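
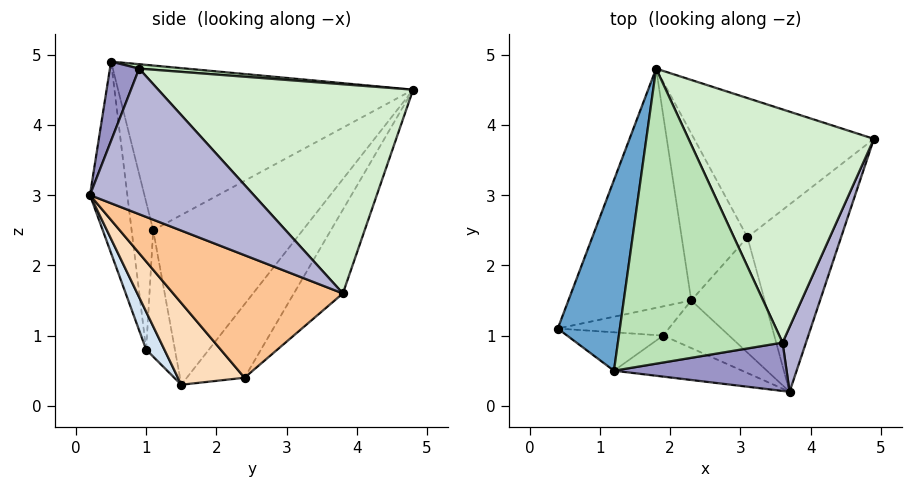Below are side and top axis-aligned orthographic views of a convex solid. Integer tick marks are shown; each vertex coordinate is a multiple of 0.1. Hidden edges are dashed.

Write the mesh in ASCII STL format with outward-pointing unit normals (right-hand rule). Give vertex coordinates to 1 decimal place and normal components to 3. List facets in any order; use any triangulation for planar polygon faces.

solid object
 facet normal -0.923 0.161 0.348
  outer loop
   vertex 1.2 0.5 4.9
   vertex 1.8 4.8 4.5
   vertex 0.4 1.1 2.5
  endloop
 endfacet
 facet normal -0.687 0.529 -0.498
  outer loop
   vertex 2.3 1.5 0.3
   vertex 0.4 1.1 2.5
   vertex 1.8 4.8 4.5
  endloop
 endfacet
 facet normal -0.750 -0.058 -0.659
  outer loop
   vertex 1.9 1.0 0.8
   vertex 0.4 1.1 2.5
   vertex 2.3 1.5 0.3
  endloop
 endfacet
 facet normal 0.309 -0.785 -0.538
  outer loop
   vertex 1.9 1.0 0.8
   vertex 2.3 1.5 0.3
   vertex 3.7 0.2 3.0
  endloop
 endfacet
 facet normal -0.243 -0.957 -0.158
  outer loop
   vertex 1.9 1.0 0.8
   vertex 1.2 0.5 4.9
   vertex 0.4 1.1 2.5
  endloop
 endfacet
 facet normal -0.234 -0.959 -0.157
  outer loop
   vertex 1.9 1.0 0.8
   vertex 3.7 0.2 3.0
   vertex 1.2 0.5 4.9
  endloop
 endfacet
 facet normal 0.710 -0.448 -0.543
  outer loop
   vertex 3.1 2.4 0.4
   vertex 4.9 3.8 1.6
   vertex 3.7 0.2 3.0
  endloop
 endfacet
 facet normal 0.642 -0.506 -0.576
  outer loop
   vertex 3.1 2.4 0.4
   vertex 3.7 0.2 3.0
   vertex 2.3 1.5 0.3
  endloop
 endfacet
 facet normal -0.255 0.797 -0.547
  outer loop
   vertex 3.1 2.4 0.4
   vertex 1.8 4.8 4.5
   vertex 4.9 3.8 1.6
  endloop
 endfacet
 facet normal -0.600 0.593 -0.537
  outer loop
   vertex 3.1 2.4 0.4
   vertex 2.3 1.5 0.3
   vertex 1.8 4.8 4.5
  endloop
 endfacet
 facet normal 0.027 0.089 0.996
  outer loop
   vertex 3.6 0.9 4.8
   vertex 1.8 4.8 4.5
   vertex 1.2 0.5 4.9
  endloop
 endfacet
 facet normal 0.696 0.369 0.617
  outer loop
   vertex 3.6 0.9 4.8
   vertex 4.9 3.8 1.6
   vertex 1.8 4.8 4.5
  endloop
 endfacet
 facet normal 0.168 -0.916 0.365
  outer loop
   vertex 3.6 0.9 4.8
   vertex 1.2 0.5 4.9
   vertex 3.7 0.2 3.0
  endloop
 endfacet
 facet normal 0.954 -0.258 0.153
  outer loop
   vertex 3.6 0.9 4.8
   vertex 3.7 0.2 3.0
   vertex 4.9 3.8 1.6
  endloop
 endfacet
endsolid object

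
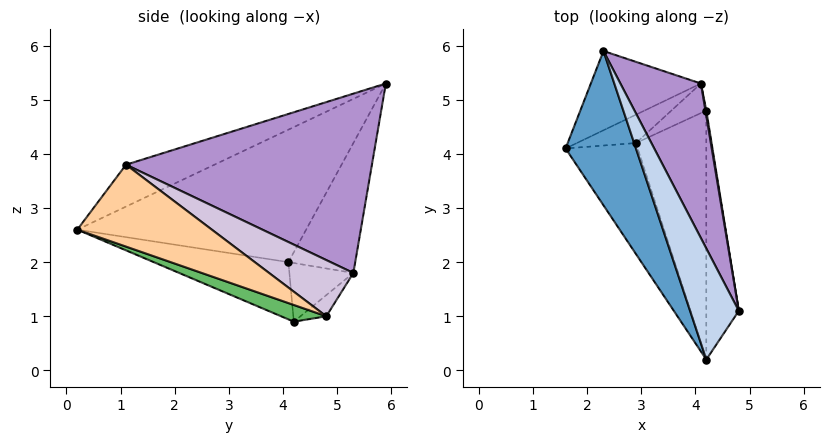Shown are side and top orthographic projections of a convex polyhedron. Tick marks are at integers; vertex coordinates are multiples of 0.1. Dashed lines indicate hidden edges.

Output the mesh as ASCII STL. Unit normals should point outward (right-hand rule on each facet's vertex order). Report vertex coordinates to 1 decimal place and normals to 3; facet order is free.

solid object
 facet normal -0.785 -0.459 0.417
  outer loop
   vertex 4.2 0.2 2.6
   vertex 2.3 5.9 5.3
   vertex 1.6 4.1 2.0
  endloop
 endfacet
 facet normal -0.565 -0.499 0.657
  outer loop
   vertex 4.2 0.2 2.6
   vertex 4.8 1.1 3.8
   vertex 2.3 5.9 5.3
  endloop
 endfacet
 facet normal -0.548 -0.472 -0.691
  outer loop
   vertex 4.2 0.2 2.6
   vertex 1.6 4.1 2.0
   vertex 2.9 4.2 0.9
  endloop
 endfacet
 facet normal 0.922 -0.127 -0.366
  outer loop
   vertex 4.2 0.2 2.6
   vertex 4.2 4.8 1.0
   vertex 4.8 1.1 3.8
  endloop
 endfacet
 facet normal 0.219 -0.321 -0.922
  outer loop
   vertex 4.2 0.2 2.6
   vertex 2.9 4.2 0.9
   vertex 4.2 4.8 1.0
  endloop
 endfacet
 facet normal -0.427 0.829 -0.362
  outer loop
   vertex 4.1 5.3 1.8
   vertex 1.6 4.1 2.0
   vertex 2.3 5.9 5.3
  endloop
 endfacet
 facet normal -0.419 0.803 -0.423
  outer loop
   vertex 4.1 5.3 1.8
   vertex 2.9 4.2 0.9
   vertex 1.6 4.1 2.0
  endloop
 endfacet
 facet normal -0.321 0.784 -0.530
  outer loop
   vertex 4.1 5.3 1.8
   vertex 4.2 4.8 1.0
   vertex 2.9 4.2 0.9
  endloop
 endfacet
 facet normal 0.862 0.328 0.387
  outer loop
   vertex 4.1 5.3 1.8
   vertex 2.3 5.9 5.3
   vertex 4.8 1.1 3.8
  endloop
 endfacet
 facet normal 0.985 0.172 0.016
  outer loop
   vertex 4.1 5.3 1.8
   vertex 4.8 1.1 3.8
   vertex 4.2 4.8 1.0
  endloop
 endfacet
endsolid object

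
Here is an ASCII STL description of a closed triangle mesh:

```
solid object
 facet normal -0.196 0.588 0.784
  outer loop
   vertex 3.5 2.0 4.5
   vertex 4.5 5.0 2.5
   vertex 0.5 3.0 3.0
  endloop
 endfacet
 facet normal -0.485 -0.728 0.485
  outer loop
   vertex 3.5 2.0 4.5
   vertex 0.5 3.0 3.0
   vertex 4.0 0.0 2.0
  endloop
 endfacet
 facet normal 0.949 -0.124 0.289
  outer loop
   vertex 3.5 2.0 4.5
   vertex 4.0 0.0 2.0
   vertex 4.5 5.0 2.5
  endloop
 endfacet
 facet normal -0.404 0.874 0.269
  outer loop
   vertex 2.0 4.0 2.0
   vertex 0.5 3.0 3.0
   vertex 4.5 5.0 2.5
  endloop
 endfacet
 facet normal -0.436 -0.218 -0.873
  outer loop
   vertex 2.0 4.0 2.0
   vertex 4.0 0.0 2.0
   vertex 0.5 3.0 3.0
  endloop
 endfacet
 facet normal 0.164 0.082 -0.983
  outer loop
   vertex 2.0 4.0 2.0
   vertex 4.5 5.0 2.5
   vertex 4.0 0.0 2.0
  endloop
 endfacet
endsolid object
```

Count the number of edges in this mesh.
9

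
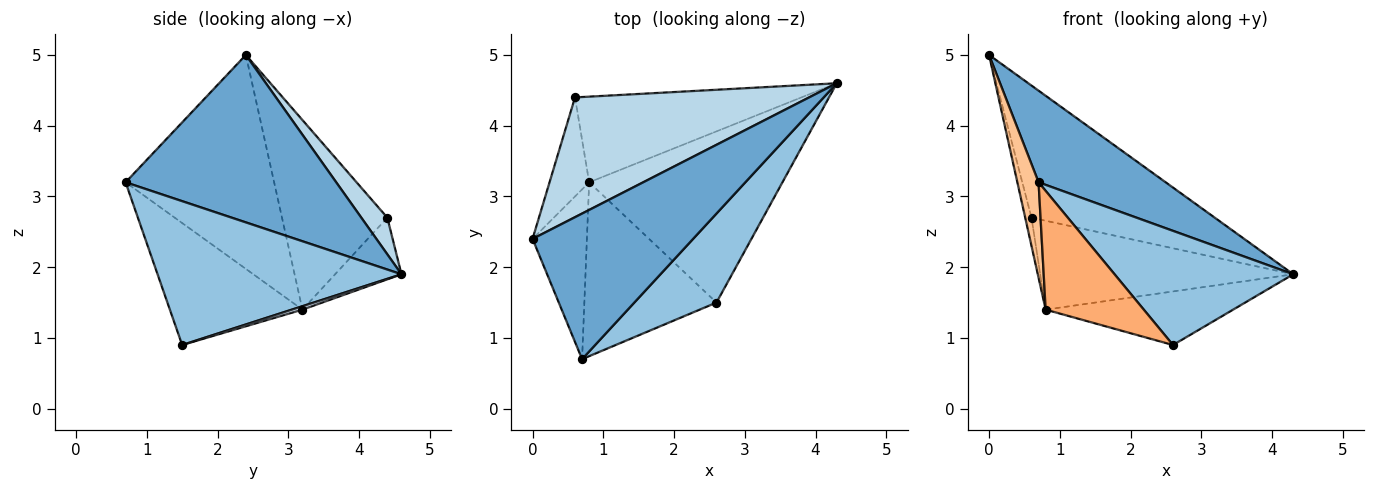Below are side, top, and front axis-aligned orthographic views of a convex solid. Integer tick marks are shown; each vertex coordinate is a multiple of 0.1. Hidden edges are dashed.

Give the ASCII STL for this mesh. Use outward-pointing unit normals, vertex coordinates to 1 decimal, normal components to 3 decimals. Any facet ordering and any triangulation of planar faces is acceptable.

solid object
 facet normal 0.662 -0.399 0.635
  outer loop
   vertex 0.7 0.7 3.2
   vertex 4.3 4.6 1.9
   vertex 0.0 2.4 5.0
  endloop
 endfacet
 facet normal 0.733 -0.537 0.419
  outer loop
   vertex 0.7 0.7 3.2
   vertex 2.6 1.5 0.9
   vertex 4.3 4.6 1.9
  endloop
 endfacet
 facet normal 0.105 0.737 0.668
  outer loop
   vertex 0.6 4.4 2.7
   vertex 0.0 2.4 5.0
   vertex 4.3 4.6 1.9
  endloop
 endfacet
 facet normal 0.017 0.299 -0.954
  outer loop
   vertex 0.8 3.2 1.4
   vertex 4.3 4.6 1.9
   vertex 2.6 1.5 0.9
  endloop
 endfacet
 facet normal -0.186 0.708 -0.682
  outer loop
   vertex 0.8 3.2 1.4
   vertex 0.6 4.4 2.7
   vertex 4.3 4.6 1.9
  endloop
 endfacet
 facet normal -0.606 -0.449 -0.657
  outer loop
   vertex 0.8 3.2 1.4
   vertex 2.6 1.5 0.9
   vertex 0.7 0.7 3.2
  endloop
 endfacet
 facet normal -0.960 -0.137 -0.244
  outer loop
   vertex 0.8 3.2 1.4
   vertex 0.7 0.7 3.2
   vertex 0.0 2.4 5.0
  endloop
 endfacet
 facet normal -0.977 0.058 -0.204
  outer loop
   vertex 0.8 3.2 1.4
   vertex 0.0 2.4 5.0
   vertex 0.6 4.4 2.7
  endloop
 endfacet
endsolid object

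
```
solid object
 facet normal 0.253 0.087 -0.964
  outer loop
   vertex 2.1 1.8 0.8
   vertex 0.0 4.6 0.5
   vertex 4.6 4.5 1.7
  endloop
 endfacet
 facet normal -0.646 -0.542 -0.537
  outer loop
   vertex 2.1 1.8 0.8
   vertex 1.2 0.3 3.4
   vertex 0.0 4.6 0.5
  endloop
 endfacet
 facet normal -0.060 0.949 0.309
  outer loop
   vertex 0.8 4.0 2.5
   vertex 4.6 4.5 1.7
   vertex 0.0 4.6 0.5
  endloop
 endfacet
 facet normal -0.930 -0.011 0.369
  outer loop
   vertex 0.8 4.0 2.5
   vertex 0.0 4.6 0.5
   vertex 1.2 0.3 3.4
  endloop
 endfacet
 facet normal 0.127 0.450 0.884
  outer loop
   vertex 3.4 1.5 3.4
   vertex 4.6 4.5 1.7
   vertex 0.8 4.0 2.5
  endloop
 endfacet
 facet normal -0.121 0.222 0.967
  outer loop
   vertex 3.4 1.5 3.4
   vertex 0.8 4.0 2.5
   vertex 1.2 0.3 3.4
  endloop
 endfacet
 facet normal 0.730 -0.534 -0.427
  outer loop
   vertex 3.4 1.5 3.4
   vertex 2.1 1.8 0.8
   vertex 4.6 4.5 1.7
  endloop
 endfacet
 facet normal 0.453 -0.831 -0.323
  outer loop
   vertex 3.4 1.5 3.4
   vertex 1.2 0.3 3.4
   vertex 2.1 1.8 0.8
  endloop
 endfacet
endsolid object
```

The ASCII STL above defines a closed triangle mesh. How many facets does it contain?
8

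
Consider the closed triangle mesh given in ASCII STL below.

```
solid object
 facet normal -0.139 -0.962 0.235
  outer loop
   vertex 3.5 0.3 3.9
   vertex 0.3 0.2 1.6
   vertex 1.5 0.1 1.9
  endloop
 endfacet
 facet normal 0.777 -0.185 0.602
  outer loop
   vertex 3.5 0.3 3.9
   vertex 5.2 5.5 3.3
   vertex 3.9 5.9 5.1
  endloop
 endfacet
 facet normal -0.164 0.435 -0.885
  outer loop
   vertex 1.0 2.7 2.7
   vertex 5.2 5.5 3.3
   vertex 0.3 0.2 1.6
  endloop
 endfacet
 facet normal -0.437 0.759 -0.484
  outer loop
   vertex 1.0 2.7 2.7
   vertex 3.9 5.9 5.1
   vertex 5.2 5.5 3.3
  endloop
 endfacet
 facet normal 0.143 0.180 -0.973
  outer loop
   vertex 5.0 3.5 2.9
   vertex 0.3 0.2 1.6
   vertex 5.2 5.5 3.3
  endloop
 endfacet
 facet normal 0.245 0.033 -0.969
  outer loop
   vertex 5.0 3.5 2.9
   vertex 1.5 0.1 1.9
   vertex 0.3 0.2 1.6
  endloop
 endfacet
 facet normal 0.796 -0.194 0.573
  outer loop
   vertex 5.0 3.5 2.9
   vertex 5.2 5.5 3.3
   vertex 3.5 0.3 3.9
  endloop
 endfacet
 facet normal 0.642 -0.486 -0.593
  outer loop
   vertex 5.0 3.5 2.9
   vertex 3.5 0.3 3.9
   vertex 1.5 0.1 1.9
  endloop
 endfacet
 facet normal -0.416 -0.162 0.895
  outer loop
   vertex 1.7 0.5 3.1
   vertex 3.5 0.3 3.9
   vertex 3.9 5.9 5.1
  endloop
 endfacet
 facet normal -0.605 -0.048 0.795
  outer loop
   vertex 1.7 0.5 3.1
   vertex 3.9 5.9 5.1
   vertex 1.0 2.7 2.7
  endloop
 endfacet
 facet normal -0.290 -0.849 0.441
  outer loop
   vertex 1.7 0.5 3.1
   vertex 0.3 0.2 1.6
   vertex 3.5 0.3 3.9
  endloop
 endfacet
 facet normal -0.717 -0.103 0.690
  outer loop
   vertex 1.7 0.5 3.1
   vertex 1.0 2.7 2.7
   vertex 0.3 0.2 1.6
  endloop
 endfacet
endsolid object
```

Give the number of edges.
18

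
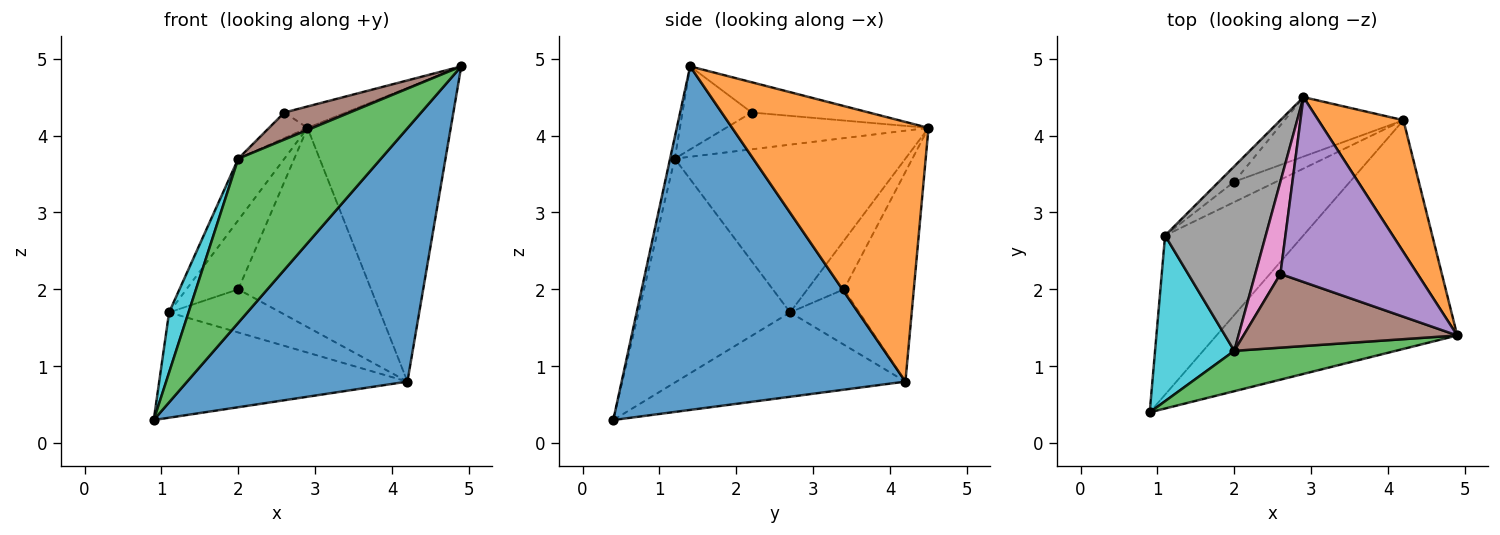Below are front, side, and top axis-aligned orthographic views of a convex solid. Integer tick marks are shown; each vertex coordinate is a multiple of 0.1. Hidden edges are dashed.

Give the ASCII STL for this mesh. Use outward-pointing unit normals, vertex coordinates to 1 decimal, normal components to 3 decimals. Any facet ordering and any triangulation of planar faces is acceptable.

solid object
 facet normal 0.691 -0.536 -0.484
  outer loop
   vertex 4.2 4.2 0.8
   vertex 4.9 1.4 4.9
   vertex 0.9 0.4 0.3
  endloop
 endfacet
 facet normal 0.781 0.570 0.256
  outer loop
   vertex 4.2 4.2 0.8
   vertex 2.9 4.5 4.1
   vertex 4.9 1.4 4.9
  endloop
 endfacet
 facet normal -0.032 -0.971 0.239
  outer loop
   vertex 2.0 1.2 3.7
   vertex 0.9 0.4 0.3
   vertex 4.9 1.4 4.9
  endloop
 endfacet
 facet normal -0.450 0.856 -0.255
  outer loop
   vertex 2.0 3.4 2.0
   vertex 2.9 4.5 4.1
   vertex 4.2 4.2 0.8
  endloop
 endfacet
 facet normal -0.214 0.112 0.970
  outer loop
   vertex 2.6 2.2 4.3
   vertex 4.9 1.4 4.9
   vertex 2.9 4.5 4.1
  endloop
 endfacet
 facet normal -0.343 -0.324 0.882
  outer loop
   vertex 2.6 2.2 4.3
   vertex 2.0 1.2 3.7
   vertex 4.9 1.4 4.9
  endloop
 endfacet
 facet normal -0.816 0.155 0.558
  outer loop
   vertex 2.6 2.2 4.3
   vertex 2.9 4.5 4.1
   vertex 2.0 1.2 3.7
  endloop
 endfacet
 facet normal -0.845 0.169 0.507
  outer loop
   vertex 1.1 2.7 1.7
   vertex 2.0 1.2 3.7
   vertex 2.9 4.5 4.1
  endloop
 endfacet
 facet normal -0.566 0.805 -0.179
  outer loop
   vertex 1.1 2.7 1.7
   vertex 2.9 4.5 4.1
   vertex 2.0 3.4 2.0
  endloop
 endfacet
 facet normal -0.936 -0.120 0.331
  outer loop
   vertex 1.1 2.7 1.7
   vertex 0.9 0.4 0.3
   vertex 2.0 1.2 3.7
  endloop
 endfacet
 facet normal -0.454 0.492 -0.743
  outer loop
   vertex 1.1 2.7 1.7
   vertex 4.2 4.2 0.8
   vertex 0.9 0.4 0.3
  endloop
 endfacet
 facet normal -0.490 0.789 -0.372
  outer loop
   vertex 1.1 2.7 1.7
   vertex 2.0 3.4 2.0
   vertex 4.2 4.2 0.8
  endloop
 endfacet
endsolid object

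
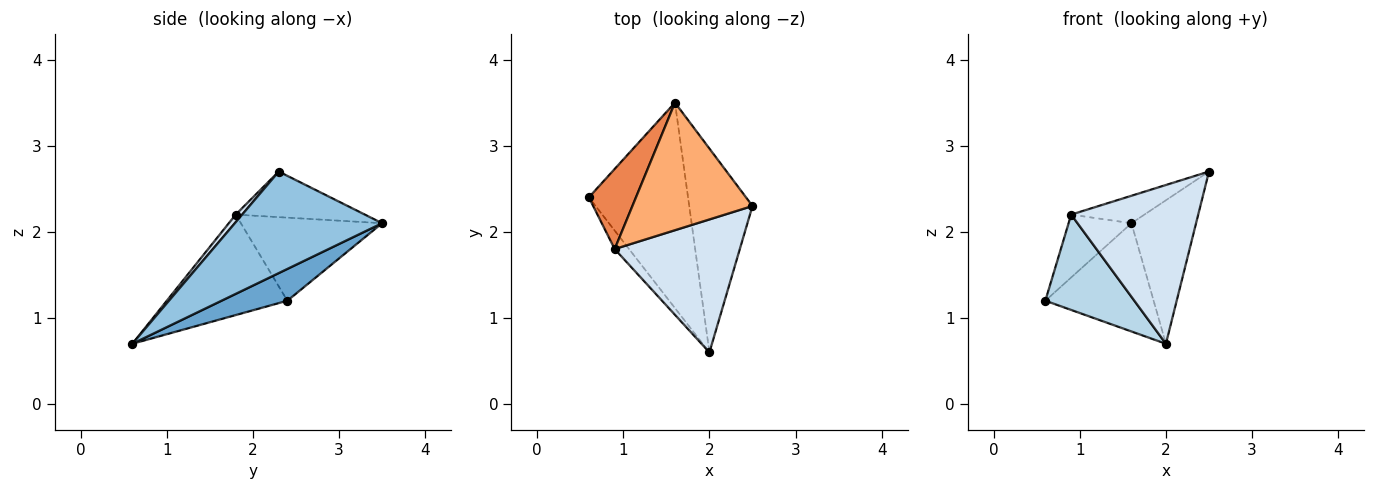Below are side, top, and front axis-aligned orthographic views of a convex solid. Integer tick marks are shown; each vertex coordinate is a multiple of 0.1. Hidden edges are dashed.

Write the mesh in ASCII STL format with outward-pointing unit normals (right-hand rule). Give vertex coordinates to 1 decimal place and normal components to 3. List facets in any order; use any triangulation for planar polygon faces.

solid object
 facet normal 0.273 0.449 -0.851
  outer loop
   vertex 1.6 3.5 2.1
   vertex 2.0 0.6 0.7
   vertex 0.6 2.4 1.2
  endloop
 endfacet
 facet normal 0.795 0.349 -0.495
  outer loop
   vertex 1.6 3.5 2.1
   vertex 2.5 2.3 2.7
   vertex 2.0 0.6 0.7
  endloop
 endfacet
 facet normal -0.799 -0.590 -0.114
  outer loop
   vertex 0.9 1.8 2.2
   vertex 0.6 2.4 1.2
   vertex 2.0 0.6 0.7
  endloop
 endfacet
 facet normal 0.039 -0.766 0.641
  outer loop
   vertex 0.9 1.8 2.2
   vertex 2.0 0.6 0.7
   vertex 2.5 2.3 2.7
  endloop
 endfacet
 facet normal -0.811 0.361 0.460
  outer loop
   vertex 0.9 1.8 2.2
   vertex 1.6 3.5 2.1
   vertex 0.6 2.4 1.2
  endloop
 endfacet
 facet normal -0.348 0.197 0.917
  outer loop
   vertex 0.9 1.8 2.2
   vertex 2.5 2.3 2.7
   vertex 1.6 3.5 2.1
  endloop
 endfacet
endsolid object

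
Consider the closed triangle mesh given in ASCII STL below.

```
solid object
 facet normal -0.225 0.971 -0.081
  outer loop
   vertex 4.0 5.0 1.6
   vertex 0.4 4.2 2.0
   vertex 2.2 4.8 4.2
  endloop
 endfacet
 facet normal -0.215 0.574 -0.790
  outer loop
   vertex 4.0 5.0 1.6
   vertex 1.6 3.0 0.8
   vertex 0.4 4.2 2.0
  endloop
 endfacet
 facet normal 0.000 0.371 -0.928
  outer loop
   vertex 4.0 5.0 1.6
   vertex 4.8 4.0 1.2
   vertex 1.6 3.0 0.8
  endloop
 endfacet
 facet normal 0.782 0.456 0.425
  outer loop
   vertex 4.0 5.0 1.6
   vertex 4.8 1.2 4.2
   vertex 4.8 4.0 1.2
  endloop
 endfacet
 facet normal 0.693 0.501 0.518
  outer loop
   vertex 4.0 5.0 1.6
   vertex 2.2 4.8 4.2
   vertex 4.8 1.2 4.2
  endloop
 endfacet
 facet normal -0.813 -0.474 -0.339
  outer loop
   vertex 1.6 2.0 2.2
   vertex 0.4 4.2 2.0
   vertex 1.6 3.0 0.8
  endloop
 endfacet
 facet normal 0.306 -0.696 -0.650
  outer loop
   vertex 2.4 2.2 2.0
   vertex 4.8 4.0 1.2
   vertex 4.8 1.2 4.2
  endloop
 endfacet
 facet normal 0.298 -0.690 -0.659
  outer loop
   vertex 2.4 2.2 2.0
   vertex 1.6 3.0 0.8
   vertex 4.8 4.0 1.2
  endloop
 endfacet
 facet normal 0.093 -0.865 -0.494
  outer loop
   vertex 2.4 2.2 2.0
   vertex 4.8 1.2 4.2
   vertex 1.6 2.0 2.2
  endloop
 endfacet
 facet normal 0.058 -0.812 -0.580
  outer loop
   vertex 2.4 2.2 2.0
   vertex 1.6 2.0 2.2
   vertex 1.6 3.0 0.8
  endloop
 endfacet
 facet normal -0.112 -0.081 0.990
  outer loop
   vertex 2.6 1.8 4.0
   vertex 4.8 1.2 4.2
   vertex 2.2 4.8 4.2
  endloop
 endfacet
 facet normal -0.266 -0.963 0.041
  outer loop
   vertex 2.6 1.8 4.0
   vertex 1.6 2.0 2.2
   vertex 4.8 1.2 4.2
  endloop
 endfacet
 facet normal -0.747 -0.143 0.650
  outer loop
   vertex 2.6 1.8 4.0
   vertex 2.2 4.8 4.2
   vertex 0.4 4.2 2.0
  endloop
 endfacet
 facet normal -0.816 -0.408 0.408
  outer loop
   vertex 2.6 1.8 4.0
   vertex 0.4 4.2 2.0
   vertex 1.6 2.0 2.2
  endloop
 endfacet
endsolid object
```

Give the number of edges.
21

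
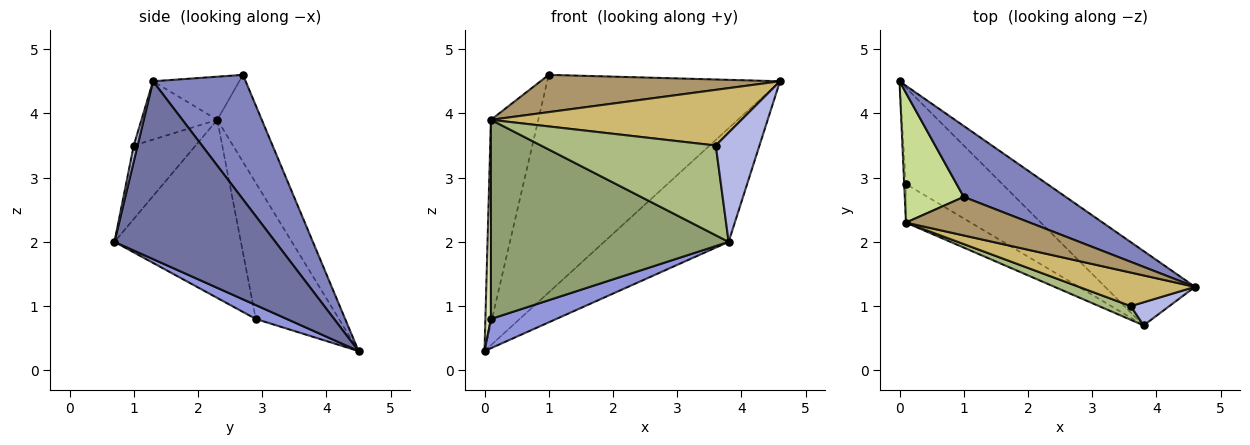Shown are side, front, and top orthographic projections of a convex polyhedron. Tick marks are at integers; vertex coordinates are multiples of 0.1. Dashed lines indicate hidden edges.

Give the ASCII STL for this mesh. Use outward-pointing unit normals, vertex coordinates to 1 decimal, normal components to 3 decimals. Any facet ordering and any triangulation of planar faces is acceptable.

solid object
 facet normal 0.734 0.568 -0.371
  outer loop
   vertex 3.8 0.7 2.0
   vertex 0.0 4.5 0.3
   vertex 4.6 1.3 4.5
  endloop
 endfacet
 facet normal 0.354 0.889 0.290
  outer loop
   vertex 1.0 2.7 4.6
   vertex 4.6 1.3 4.5
   vertex 0.0 4.5 0.3
  endloop
 endfacet
 facet normal 0.136 -0.288 -0.948
  outer loop
   vertex 0.1 2.9 0.8
   vertex 0.0 4.5 0.3
   vertex 3.8 0.7 2.0
  endloop
 endfacet
 facet normal 0.086 -0.975 0.206
  outer loop
   vertex 3.6 1.0 3.5
   vertex 3.8 0.7 2.0
   vertex 4.6 1.3 4.5
  endloop
 endfacet
 facet normal -0.463 -0.870 -0.168
  outer loop
   vertex 0.1 2.3 3.9
   vertex 0.1 2.9 0.8
   vertex 3.8 0.7 2.0
  endloop
 endfacet
 facet normal -0.330 -0.933 0.143
  outer loop
   vertex 0.1 2.3 3.9
   vertex 3.8 0.7 2.0
   vertex 3.6 1.0 3.5
  endloop
 endfacet
 facet normal -0.621 0.661 0.421
  outer loop
   vertex 0.1 2.3 3.9
   vertex 1.0 2.7 4.6
   vertex 0.0 4.5 0.3
  endloop
 endfacet
 facet normal -0.998 -0.066 -0.013
  outer loop
   vertex 0.1 2.3 3.9
   vertex 0.0 4.5 0.3
   vertex 0.1 2.9 0.8
  endloop
 endfacet
 facet normal -0.243 -0.674 0.697
  outer loop
   vertex 0.1 2.3 3.9
   vertex 4.6 1.3 4.5
   vertex 1.0 2.7 4.6
  endloop
 endfacet
 facet normal -0.251 -0.829 0.500
  outer loop
   vertex 0.1 2.3 3.9
   vertex 3.6 1.0 3.5
   vertex 4.6 1.3 4.5
  endloop
 endfacet
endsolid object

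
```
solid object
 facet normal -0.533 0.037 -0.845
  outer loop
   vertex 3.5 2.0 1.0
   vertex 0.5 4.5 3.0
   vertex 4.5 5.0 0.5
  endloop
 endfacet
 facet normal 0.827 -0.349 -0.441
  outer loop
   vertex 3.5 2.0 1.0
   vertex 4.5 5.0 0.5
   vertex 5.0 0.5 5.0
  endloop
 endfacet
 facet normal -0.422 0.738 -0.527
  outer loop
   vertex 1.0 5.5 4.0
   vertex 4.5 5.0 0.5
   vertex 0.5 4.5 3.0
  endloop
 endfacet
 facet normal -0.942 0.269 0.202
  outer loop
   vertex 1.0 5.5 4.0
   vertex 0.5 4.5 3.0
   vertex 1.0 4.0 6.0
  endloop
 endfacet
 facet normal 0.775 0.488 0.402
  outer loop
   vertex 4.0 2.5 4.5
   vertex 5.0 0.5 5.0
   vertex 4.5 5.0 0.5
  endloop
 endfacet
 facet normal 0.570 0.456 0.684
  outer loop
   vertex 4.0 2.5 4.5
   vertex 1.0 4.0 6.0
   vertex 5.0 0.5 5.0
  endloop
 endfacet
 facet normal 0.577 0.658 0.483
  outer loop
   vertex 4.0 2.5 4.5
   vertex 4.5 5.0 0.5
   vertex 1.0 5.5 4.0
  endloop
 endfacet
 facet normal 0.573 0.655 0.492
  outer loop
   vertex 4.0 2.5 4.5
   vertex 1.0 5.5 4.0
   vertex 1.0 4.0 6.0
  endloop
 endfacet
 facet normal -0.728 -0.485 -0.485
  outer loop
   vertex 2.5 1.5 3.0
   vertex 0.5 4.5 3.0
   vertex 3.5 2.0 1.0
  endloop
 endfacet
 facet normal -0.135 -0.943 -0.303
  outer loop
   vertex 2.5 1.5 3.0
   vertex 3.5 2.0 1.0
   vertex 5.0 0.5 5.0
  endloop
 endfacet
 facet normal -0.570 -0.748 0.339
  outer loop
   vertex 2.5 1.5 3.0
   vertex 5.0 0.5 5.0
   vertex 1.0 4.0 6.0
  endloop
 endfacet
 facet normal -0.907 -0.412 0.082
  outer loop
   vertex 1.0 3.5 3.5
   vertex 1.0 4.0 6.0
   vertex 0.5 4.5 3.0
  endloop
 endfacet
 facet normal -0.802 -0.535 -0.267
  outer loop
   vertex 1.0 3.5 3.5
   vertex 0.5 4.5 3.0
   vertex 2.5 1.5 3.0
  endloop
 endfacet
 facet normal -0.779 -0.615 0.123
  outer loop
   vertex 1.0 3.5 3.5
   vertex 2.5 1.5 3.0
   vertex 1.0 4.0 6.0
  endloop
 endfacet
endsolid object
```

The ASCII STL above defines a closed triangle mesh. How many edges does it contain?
21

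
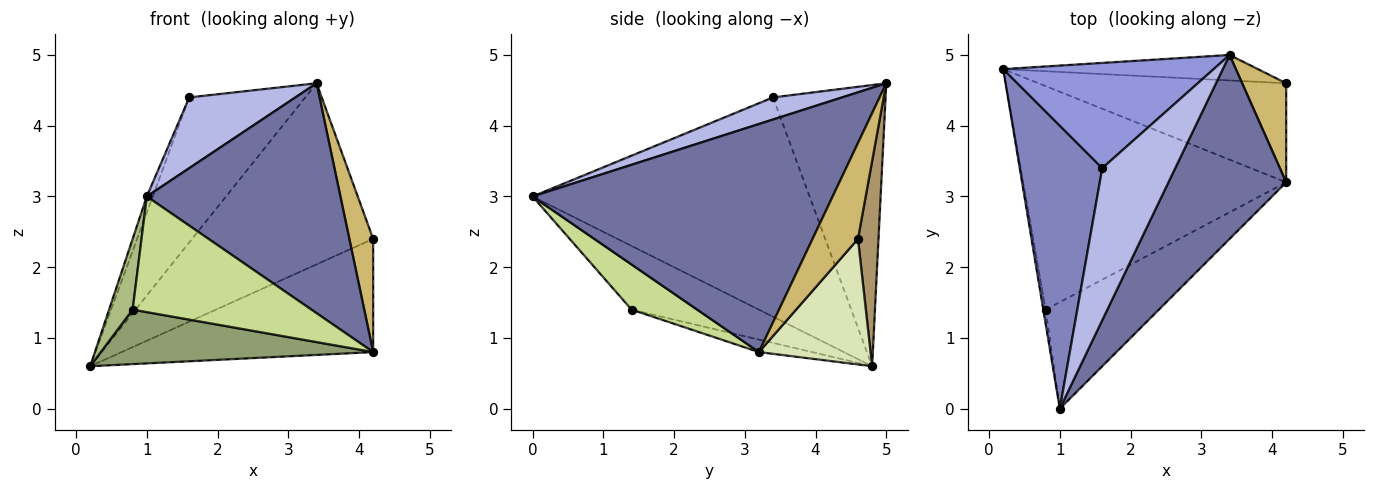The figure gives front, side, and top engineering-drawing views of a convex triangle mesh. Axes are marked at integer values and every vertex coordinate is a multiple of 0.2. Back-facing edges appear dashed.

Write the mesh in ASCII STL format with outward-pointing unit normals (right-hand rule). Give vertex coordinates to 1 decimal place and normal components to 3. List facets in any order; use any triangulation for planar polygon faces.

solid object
 facet normal 0.771 -0.497 0.398
  outer loop
   vertex 3.4 5.0 4.6
   vertex 1.0 0.0 3.0
   vertex 4.2 3.2 0.8
  endloop
 endfacet
 facet normal -0.936 0.020 0.352
  outer loop
   vertex 1.6 3.4 4.4
   vertex 0.2 4.8 0.6
   vertex 1.0 0.0 3.0
  endloop
 endfacet
 facet normal -0.617 0.637 0.462
  outer loop
   vertex 1.6 3.4 4.4
   vertex 3.4 5.0 4.6
   vertex 0.2 4.8 0.6
  endloop
 endfacet
 facet normal 0.264 -0.407 0.874
  outer loop
   vertex 1.6 3.4 4.4
   vertex 1.0 0.0 3.0
   vertex 3.4 5.0 4.6
  endloop
 endfacet
 facet normal -0.046 -0.236 -0.971
  outer loop
   vertex 0.8 1.4 1.4
   vertex 0.2 4.8 0.6
   vertex 4.2 3.2 0.8
  endloop
 endfacet
 facet normal -0.983 -0.182 -0.036
  outer loop
   vertex 0.8 1.4 1.4
   vertex 1.0 0.0 3.0
   vertex 0.2 4.8 0.6
  endloop
 endfacet
 facet normal 0.261 -0.710 -0.654
  outer loop
   vertex 0.8 1.4 1.4
   vertex 4.2 3.2 0.8
   vertex 1.0 0.0 3.0
  endloop
 endfacet
 facet normal 0.317 0.714 -0.625
  outer loop
   vertex 4.2 4.6 2.4
   vertex 4.2 3.2 0.8
   vertex 0.2 4.8 0.6
  endloop
 endfacet
 facet normal 0.111 0.984 -0.138
  outer loop
   vertex 4.2 4.6 2.4
   vertex 0.2 4.8 0.6
   vertex 3.4 5.0 4.6
  endloop
 endfacet
 facet normal 0.820 -0.430 0.377
  outer loop
   vertex 4.2 4.6 2.4
   vertex 3.4 5.0 4.6
   vertex 4.2 3.2 0.8
  endloop
 endfacet
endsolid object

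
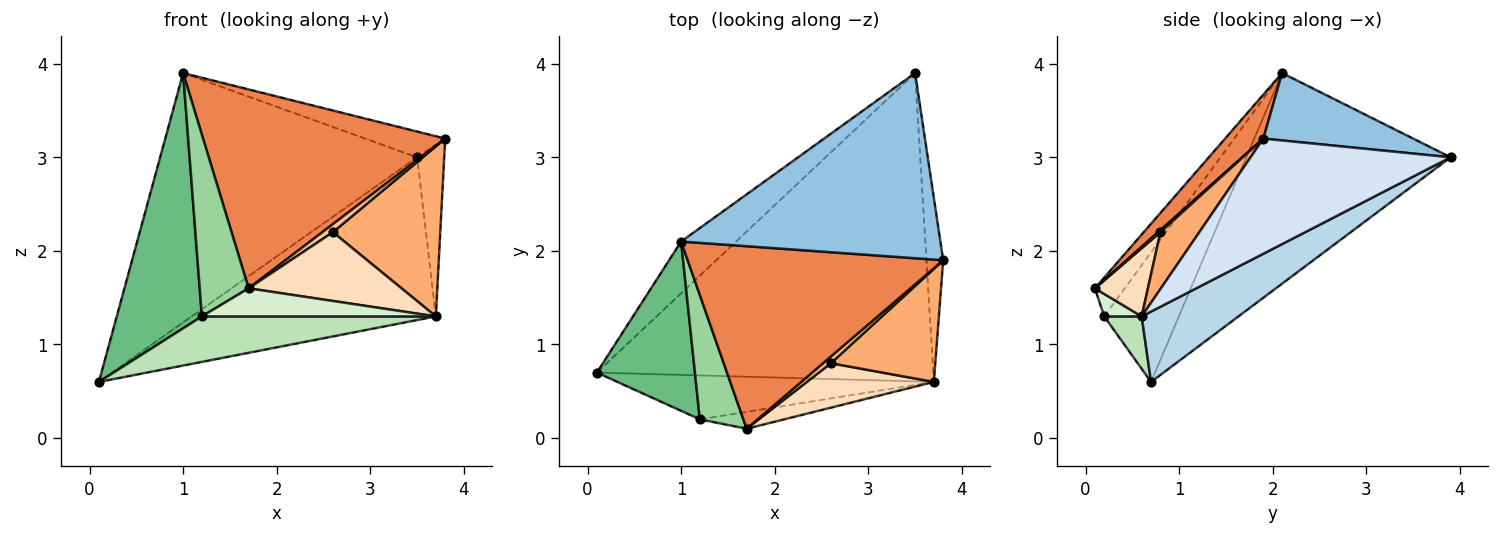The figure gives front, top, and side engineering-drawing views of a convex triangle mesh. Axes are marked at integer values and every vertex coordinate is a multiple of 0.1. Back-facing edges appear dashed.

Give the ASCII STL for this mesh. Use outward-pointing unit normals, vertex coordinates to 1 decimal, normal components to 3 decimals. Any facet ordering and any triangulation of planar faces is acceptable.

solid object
 facet normal -0.614 0.773 -0.160
  outer loop
   vertex 1.0 2.1 3.9
   vertex 3.5 3.9 3.0
   vertex 0.1 0.7 0.6
  endloop
 endfacet
 facet normal 0.249 0.133 0.959
  outer loop
   vertex 1.0 2.1 3.9
   vertex 3.8 1.9 3.2
   vertex 3.5 3.9 3.0
  endloop
 endfacet
 facet normal 0.182 0.459 -0.870
  outer loop
   vertex 3.7 0.6 1.3
   vertex 0.1 0.7 0.6
   vertex 3.5 3.9 3.0
  endloop
 endfacet
 facet normal 0.981 0.133 -0.143
  outer loop
   vertex 3.7 0.6 1.3
   vertex 3.5 3.9 3.0
   vertex 3.8 1.9 3.2
  endloop
 endfacet
 facet normal 0.116 -0.732 0.672
  outer loop
   vertex 1.7 0.1 1.6
   vertex 3.8 1.9 3.2
   vertex 1.0 2.1 3.9
  endloop
 endfacet
 facet normal 0.289 -0.797 0.530
  outer loop
   vertex 2.6 0.8 2.2
   vertex 3.7 0.6 1.3
   vertex 3.8 1.9 3.2
  endloop
 endfacet
 facet normal 0.168 -0.757 0.631
  outer loop
   vertex 2.6 0.8 2.2
   vertex 3.8 1.9 3.2
   vertex 1.7 0.1 1.6
  endloop
 endfacet
 facet normal 0.280 -0.806 0.521
  outer loop
   vertex 2.6 0.8 2.2
   vertex 1.7 0.1 1.6
   vertex 3.7 0.6 1.3
  endloop
 endfacet
 facet normal -0.590 -0.673 0.446
  outer loop
   vertex 1.2 0.2 1.3
   vertex 1.0 2.1 3.9
   vertex 0.1 0.7 0.6
  endloop
 endfacet
 facet normal -0.450 -0.737 0.504
  outer loop
   vertex 1.2 0.2 1.3
   vertex 1.7 0.1 1.6
   vertex 1.0 2.1 3.9
  endloop
 endfacet
 facet normal 0.114 -0.715 -0.690
  outer loop
   vertex 1.2 0.2 1.3
   vertex 0.1 0.7 0.6
   vertex 3.7 0.6 1.3
  endloop
 endfacet
 facet normal 0.136 -0.850 -0.510
  outer loop
   vertex 1.2 0.2 1.3
   vertex 3.7 0.6 1.3
   vertex 1.7 0.1 1.6
  endloop
 endfacet
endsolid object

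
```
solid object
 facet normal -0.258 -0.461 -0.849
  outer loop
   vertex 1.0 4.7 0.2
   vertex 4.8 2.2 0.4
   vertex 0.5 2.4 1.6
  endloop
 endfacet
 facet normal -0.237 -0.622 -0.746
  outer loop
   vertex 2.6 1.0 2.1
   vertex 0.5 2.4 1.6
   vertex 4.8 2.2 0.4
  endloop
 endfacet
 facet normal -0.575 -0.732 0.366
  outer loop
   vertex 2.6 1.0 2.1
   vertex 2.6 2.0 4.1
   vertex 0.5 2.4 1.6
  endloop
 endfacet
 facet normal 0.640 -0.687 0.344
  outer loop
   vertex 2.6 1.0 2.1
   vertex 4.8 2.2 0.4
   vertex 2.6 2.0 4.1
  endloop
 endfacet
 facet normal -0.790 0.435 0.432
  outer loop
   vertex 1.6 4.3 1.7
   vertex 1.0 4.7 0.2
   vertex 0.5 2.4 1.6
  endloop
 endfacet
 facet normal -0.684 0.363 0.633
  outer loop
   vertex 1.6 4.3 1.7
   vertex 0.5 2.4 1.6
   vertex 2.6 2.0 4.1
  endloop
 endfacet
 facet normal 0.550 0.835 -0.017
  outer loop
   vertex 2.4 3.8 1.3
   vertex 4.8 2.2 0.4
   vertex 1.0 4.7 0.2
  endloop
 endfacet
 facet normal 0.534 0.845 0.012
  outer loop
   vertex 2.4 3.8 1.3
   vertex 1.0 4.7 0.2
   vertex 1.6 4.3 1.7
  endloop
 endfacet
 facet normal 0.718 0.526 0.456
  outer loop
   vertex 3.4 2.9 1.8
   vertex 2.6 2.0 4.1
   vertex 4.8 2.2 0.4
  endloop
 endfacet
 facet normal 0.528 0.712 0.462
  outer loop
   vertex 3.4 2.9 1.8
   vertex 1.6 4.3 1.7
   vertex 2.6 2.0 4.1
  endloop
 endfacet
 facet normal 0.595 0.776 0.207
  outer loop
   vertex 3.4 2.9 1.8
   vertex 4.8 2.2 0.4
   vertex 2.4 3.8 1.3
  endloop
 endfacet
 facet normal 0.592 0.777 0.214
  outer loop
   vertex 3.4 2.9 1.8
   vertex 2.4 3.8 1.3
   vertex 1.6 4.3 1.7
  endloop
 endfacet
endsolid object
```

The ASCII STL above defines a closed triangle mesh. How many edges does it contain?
18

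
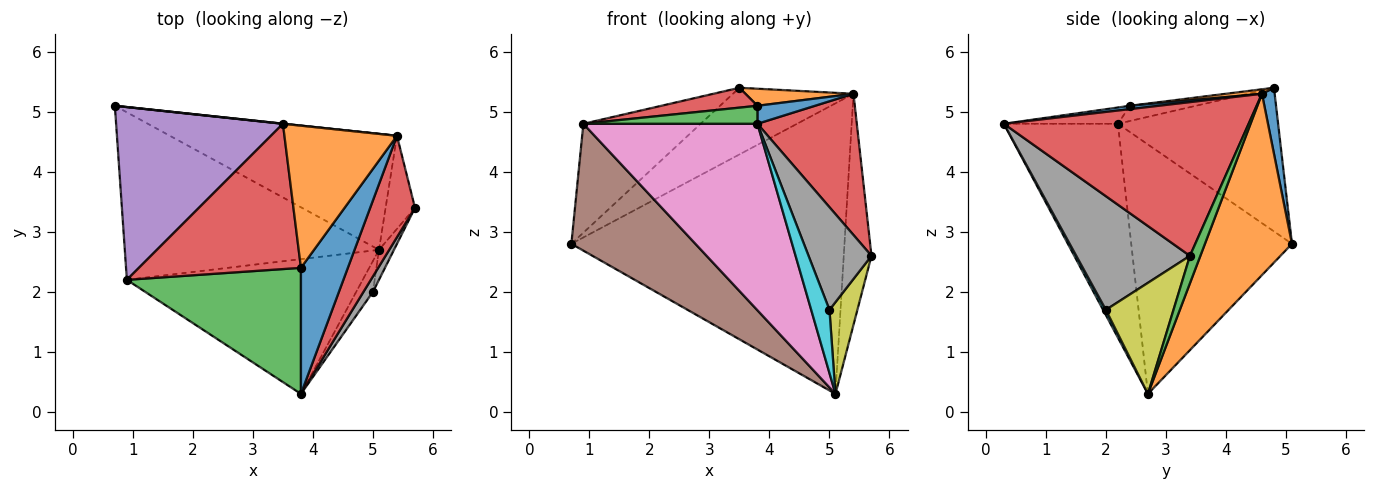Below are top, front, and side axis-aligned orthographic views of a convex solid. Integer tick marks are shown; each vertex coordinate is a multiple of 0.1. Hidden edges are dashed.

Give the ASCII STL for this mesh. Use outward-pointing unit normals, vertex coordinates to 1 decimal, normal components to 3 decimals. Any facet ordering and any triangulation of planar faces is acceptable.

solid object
 facet normal 0.105 0.994 0.002
  outer loop
   vertex 5.4 4.6 5.3
   vertex 0.7 5.1 2.8
   vertex 3.5 4.8 5.4
  endloop
 endfacet
 facet normal 0.284 0.891 -0.355
  outer loop
   vertex 5.4 4.6 5.3
   vertex 5.1 2.7 0.3
   vertex 0.7 5.1 2.8
  endloop
 endfacet
 facet normal 0.330 0.876 -0.353
  outer loop
   vertex 5.4 4.6 5.3
   vertex 5.7 3.4 2.6
   vertex 5.1 2.7 0.3
  endloop
 endfacet
 facet normal 0.894 -0.363 0.261
  outer loop
   vertex 5.4 4.6 5.3
   vertex 3.8 0.3 4.8
   vertex 5.7 3.4 2.6
  endloop
 endfacet
 facet normal -0.589 0.431 0.684
  outer loop
   vertex 0.9 2.2 4.8
   vertex 3.5 4.8 5.4
   vertex 0.7 5.1 2.8
  endloop
 endfacet
 facet normal -0.616 -0.476 -0.628
  outer loop
   vertex 0.9 2.2 4.8
   vertex 0.7 5.1 2.8
   vertex 5.1 2.7 0.3
  endloop
 endfacet
 facet normal -0.469 -0.716 -0.517
  outer loop
   vertex 0.9 2.2 4.8
   vertex 5.1 2.7 0.3
   vertex 3.8 0.3 4.8
  endloop
 endfacet
 facet normal 0.873 -0.483 0.073
  outer loop
   vertex 5.0 2.0 1.7
   vertex 5.7 3.4 2.6
   vertex 3.8 0.3 4.8
  endloop
 endfacet
 facet normal 0.917 -0.379 -0.124
  outer loop
   vertex 5.0 2.0 1.7
   vertex 5.1 2.7 0.3
   vertex 5.7 3.4 2.6
  endloop
 endfacet
 facet normal 0.136 -0.890 -0.435
  outer loop
   vertex 5.0 2.0 1.7
   vertex 3.8 0.3 4.8
   vertex 5.1 2.7 0.3
  endloop
 endfacet
 facet normal 0.071 -0.141 0.987
  outer loop
   vertex 3.8 2.4 5.1
   vertex 3.8 0.3 4.8
   vertex 5.4 4.6 5.3
  endloop
 endfacet
 facet normal 0.040 -0.119 0.992
  outer loop
   vertex 3.8 2.4 5.1
   vertex 5.4 4.6 5.3
   vertex 3.5 4.8 5.4
  endloop
 endfacet
 facet normal -0.092 -0.141 0.986
  outer loop
   vertex 3.8 2.4 5.1
   vertex 0.9 2.2 4.8
   vertex 3.8 0.3 4.8
  endloop
 endfacet
 facet normal -0.093 -0.135 0.987
  outer loop
   vertex 3.8 2.4 5.1
   vertex 3.5 4.8 5.4
   vertex 0.9 2.2 4.8
  endloop
 endfacet
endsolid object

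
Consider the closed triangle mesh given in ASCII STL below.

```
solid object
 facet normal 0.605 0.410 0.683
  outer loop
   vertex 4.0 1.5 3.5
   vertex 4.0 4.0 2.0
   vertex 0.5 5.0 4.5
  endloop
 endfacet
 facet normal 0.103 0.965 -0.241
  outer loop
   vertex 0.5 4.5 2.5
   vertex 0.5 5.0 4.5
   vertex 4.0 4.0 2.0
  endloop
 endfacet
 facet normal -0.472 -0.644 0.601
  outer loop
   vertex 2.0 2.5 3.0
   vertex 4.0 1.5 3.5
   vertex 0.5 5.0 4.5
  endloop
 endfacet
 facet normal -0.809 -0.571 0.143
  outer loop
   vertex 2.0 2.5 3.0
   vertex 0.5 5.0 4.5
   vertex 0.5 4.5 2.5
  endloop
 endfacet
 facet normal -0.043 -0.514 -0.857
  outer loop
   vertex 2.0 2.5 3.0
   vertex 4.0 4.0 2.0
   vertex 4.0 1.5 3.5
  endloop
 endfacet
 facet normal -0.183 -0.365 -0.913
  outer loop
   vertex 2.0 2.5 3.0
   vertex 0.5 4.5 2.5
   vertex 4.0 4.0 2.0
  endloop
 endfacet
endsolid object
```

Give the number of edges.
9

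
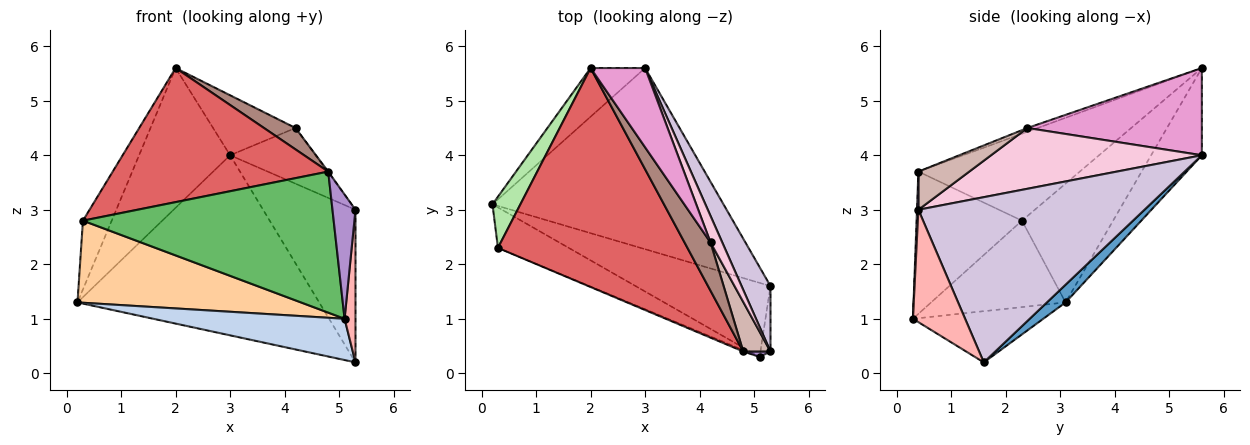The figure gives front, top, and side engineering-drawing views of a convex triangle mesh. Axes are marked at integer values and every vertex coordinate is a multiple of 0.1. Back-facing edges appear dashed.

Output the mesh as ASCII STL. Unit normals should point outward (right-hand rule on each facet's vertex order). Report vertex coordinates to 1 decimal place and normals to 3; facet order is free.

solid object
 facet normal 0.054 0.704 -0.708
  outer loop
   vertex 3.0 5.6 4.0
   vertex 5.3 1.6 0.2
   vertex 0.2 3.1 1.3
  endloop
 endfacet
 facet normal -0.315 -0.462 -0.829
  outer loop
   vertex 5.1 0.3 1.0
   vertex 0.2 3.1 1.3
   vertex 5.3 1.6 0.2
  endloop
 endfacet
 facet normal -0.466 0.836 -0.291
  outer loop
   vertex 2.0 5.6 5.6
   vertex 3.0 5.6 4.0
   vertex 0.2 3.1 1.3
  endloop
 endfacet
 facet normal -0.475 -0.789 -0.389
  outer loop
   vertex 0.3 2.3 2.8
   vertex 0.2 3.1 1.3
   vertex 5.1 0.3 1.0
  endloop
 endfacet
 facet normal -0.387 -0.922 -0.009
  outer loop
   vertex 0.3 2.3 2.8
   vertex 5.1 0.3 1.0
   vertex 4.8 0.4 3.7
  endloop
 endfacet
 facet normal -0.931 0.294 0.219
  outer loop
   vertex 0.3 2.3 2.8
   vertex 2.0 5.6 5.6
   vertex 0.2 3.1 1.3
  endloop
 endfacet
 facet normal -0.364 -0.486 0.794
  outer loop
   vertex 0.3 2.3 2.8
   vertex 4.8 0.4 3.7
   vertex 2.0 5.6 5.6
  endloop
 endfacet
 facet normal 0.975 -0.204 -0.087
  outer loop
   vertex 5.3 0.4 3.0
   vertex 5.1 0.3 1.0
   vertex 5.3 1.6 0.2
  endloop
 endfacet
 facet normal 0.061 -0.997 0.044
  outer loop
   vertex 5.3 0.4 3.0
   vertex 4.8 0.4 3.7
   vertex 5.1 0.3 1.0
  endloop
 endfacet
 facet normal 0.914 0.373 0.160
  outer loop
   vertex 5.3 0.4 3.0
   vertex 5.3 1.6 0.2
   vertex 3.0 5.6 4.0
  endloop
 endfacet
 facet normal -0.132 -0.402 0.906
  outer loop
   vertex 4.2 2.4 4.5
   vertex 2.0 5.6 5.6
   vertex 4.8 0.4 3.7
  endloop
 endfacet
 facet normal 0.814 0.012 0.581
  outer loop
   vertex 4.2 2.4 4.5
   vertex 4.8 0.4 3.7
   vertex 5.3 0.4 3.0
  endloop
 endfacet
 facet normal 0.787 0.372 0.492
  outer loop
   vertex 4.2 2.4 4.5
   vertex 3.0 5.6 4.0
   vertex 2.0 5.6 5.6
  endloop
 endfacet
 facet normal 0.912 0.370 0.176
  outer loop
   vertex 4.2 2.4 4.5
   vertex 5.3 0.4 3.0
   vertex 3.0 5.6 4.0
  endloop
 endfacet
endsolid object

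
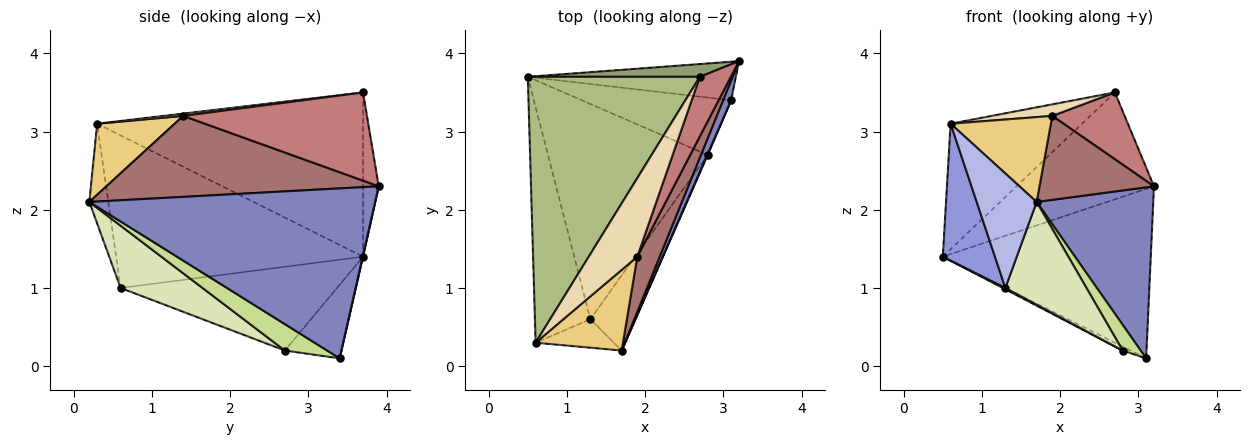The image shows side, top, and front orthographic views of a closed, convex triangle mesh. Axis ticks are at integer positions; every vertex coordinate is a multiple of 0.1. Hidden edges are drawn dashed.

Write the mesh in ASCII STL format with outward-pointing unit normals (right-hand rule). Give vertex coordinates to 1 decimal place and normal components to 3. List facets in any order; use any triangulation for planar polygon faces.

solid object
 facet normal 0.002 0.975 -0.222
  outer loop
   vertex 3.1 3.4 0.1
   vertex 0.5 3.7 1.4
   vertex 3.2 3.9 2.3
  endloop
 endfacet
 facet normal 0.925 -0.377 0.044
  outer loop
   vertex 3.1 3.4 0.1
   vertex 3.2 3.9 2.3
   vertex 1.7 0.2 2.1
  endloop
 endfacet
 facet normal -0.922 -0.195 -0.335
  outer loop
   vertex 1.3 0.6 1.0
   vertex 0.6 0.3 3.1
   vertex 0.5 3.7 1.4
  endloop
 endfacet
 facet normal -0.294 -0.928 -0.230
  outer loop
   vertex 1.3 0.6 1.0
   vertex 1.7 0.2 2.1
   vertex 0.6 0.3 3.1
  endloop
 endfacet
 facet normal -0.112 0.987 0.118
  outer loop
   vertex 2.7 3.7 3.5
   vertex 3.2 3.9 2.3
   vertex 0.5 3.7 1.4
  endloop
 endfacet
 facet normal -0.653 0.323 0.685
  outer loop
   vertex 2.7 3.7 3.5
   vertex 0.5 3.7 1.4
   vertex 0.6 0.3 3.1
  endloop
 endfacet
 facet normal 0.920 -0.392 0.017
  outer loop
   vertex 2.8 2.7 0.2
   vertex 3.1 3.4 0.1
   vertex 1.7 0.2 2.1
  endloop
 endfacet
 facet normal 0.632 -0.626 -0.457
  outer loop
   vertex 2.8 2.7 0.2
   vertex 1.7 0.2 2.1
   vertex 1.3 0.6 1.0
  endloop
 endfacet
 facet normal -0.441 0.061 -0.896
  outer loop
   vertex 2.8 2.7 0.2
   vertex 0.5 3.7 1.4
   vertex 3.1 3.4 0.1
  endloop
 endfacet
 facet normal -0.464 -0.006 -0.886
  outer loop
   vertex 2.8 2.7 0.2
   vertex 1.3 0.6 1.0
   vertex 0.5 3.7 1.4
  endloop
 endfacet
 facet normal 0.489 -0.632 0.601
  outer loop
   vertex 1.9 1.4 3.2
   vertex 0.6 0.3 3.1
   vertex 1.7 0.2 2.1
  endloop
 endfacet
 facet normal 0.047 -0.145 0.988
  outer loop
   vertex 1.9 1.4 3.2
   vertex 2.7 3.7 3.5
   vertex 0.6 0.3 3.1
  endloop
 endfacet
 facet normal 0.893 -0.375 0.247
  outer loop
   vertex 1.9 1.4 3.2
   vertex 1.7 0.2 2.1
   vertex 3.2 3.9 2.3
  endloop
 endfacet
 facet normal 0.885 -0.348 0.311
  outer loop
   vertex 1.9 1.4 3.2
   vertex 3.2 3.9 2.3
   vertex 2.7 3.7 3.5
  endloop
 endfacet
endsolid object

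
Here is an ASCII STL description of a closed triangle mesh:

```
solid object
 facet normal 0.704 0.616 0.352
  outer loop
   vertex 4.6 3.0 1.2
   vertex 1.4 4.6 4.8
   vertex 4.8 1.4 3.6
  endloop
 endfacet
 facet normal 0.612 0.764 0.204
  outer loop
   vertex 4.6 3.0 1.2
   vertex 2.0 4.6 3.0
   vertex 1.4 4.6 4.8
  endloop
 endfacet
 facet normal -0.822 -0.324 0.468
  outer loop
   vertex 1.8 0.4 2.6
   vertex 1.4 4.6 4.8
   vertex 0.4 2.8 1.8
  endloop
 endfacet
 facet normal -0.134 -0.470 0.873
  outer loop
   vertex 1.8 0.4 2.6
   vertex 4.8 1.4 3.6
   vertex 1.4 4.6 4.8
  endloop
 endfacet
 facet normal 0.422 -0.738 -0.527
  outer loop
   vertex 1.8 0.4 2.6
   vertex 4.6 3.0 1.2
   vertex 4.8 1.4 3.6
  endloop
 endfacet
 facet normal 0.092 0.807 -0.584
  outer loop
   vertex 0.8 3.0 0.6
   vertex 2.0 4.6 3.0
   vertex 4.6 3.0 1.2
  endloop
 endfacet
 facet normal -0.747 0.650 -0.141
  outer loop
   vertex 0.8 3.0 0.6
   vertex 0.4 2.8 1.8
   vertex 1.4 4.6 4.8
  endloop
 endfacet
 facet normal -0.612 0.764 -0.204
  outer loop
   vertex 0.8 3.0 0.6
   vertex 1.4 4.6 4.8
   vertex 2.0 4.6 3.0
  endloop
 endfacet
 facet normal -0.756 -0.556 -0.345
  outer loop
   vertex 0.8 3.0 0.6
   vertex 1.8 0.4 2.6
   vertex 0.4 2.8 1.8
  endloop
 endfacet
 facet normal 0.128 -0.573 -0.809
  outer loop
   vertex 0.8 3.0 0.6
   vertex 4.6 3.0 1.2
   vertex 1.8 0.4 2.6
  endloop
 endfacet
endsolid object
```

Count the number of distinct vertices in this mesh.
7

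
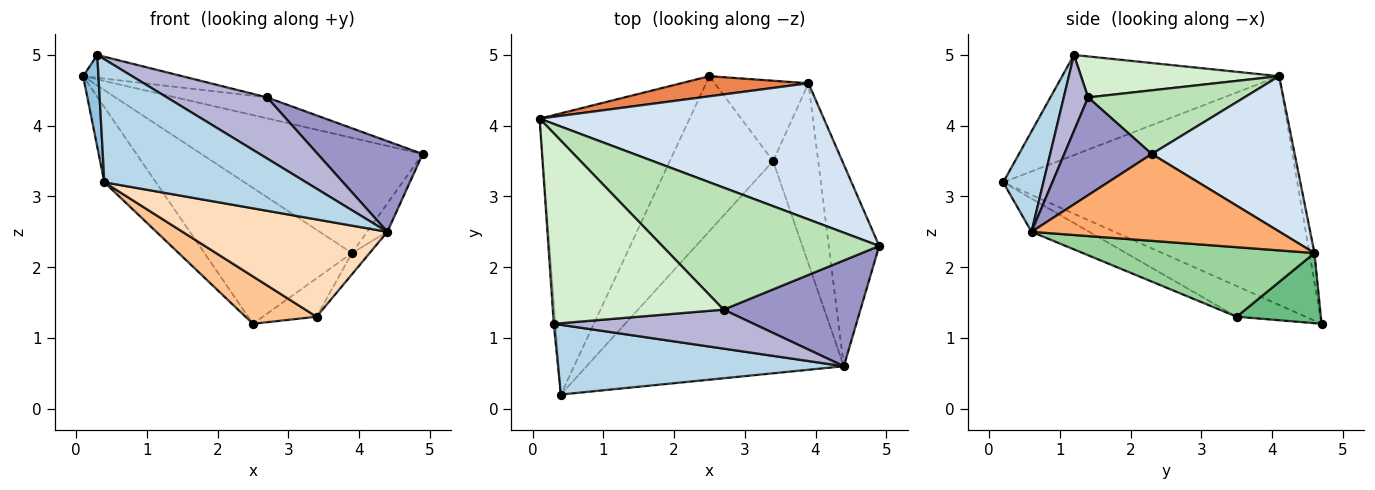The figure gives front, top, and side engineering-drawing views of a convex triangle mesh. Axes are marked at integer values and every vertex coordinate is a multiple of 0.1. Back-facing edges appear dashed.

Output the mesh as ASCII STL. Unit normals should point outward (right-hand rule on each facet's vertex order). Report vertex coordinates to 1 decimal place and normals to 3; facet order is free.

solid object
 facet normal -0.827 0.145 -0.543
  outer loop
   vertex 2.5 4.7 1.2
   vertex 0.4 0.2 3.2
   vertex 0.1 4.1 4.7
  endloop
 endfacet
 facet normal -0.997 -0.070 -0.016
  outer loop
   vertex 0.3 1.2 5.0
   vertex 0.1 4.1 4.7
   vertex 0.4 0.2 3.2
  endloop
 endfacet
 facet normal 0.171 -0.857 0.486
  outer loop
   vertex 0.3 1.2 5.0
   vertex 0.4 0.2 3.2
   vertex 4.4 0.6 2.5
  endloop
 endfacet
 facet normal 0.385 0.596 0.704
  outer loop
   vertex 3.9 4.6 2.2
   vertex 0.1 4.1 4.7
   vertex 4.9 2.3 3.6
  endloop
 endfacet
 facet normal -0.034 0.989 0.146
  outer loop
   vertex 3.9 4.6 2.2
   vertex 2.5 4.7 1.2
   vertex 0.1 4.1 4.7
  endloop
 endfacet
 facet normal 0.863 0.070 -0.501
  outer loop
   vertex 3.9 4.6 2.2
   vertex 4.9 2.3 3.6
   vertex 4.4 0.6 2.5
  endloop
 endfacet
 facet normal -0.273 -0.281 -0.920
  outer loop
   vertex 3.4 3.5 1.3
   vertex 0.4 0.2 3.2
   vertex 2.5 4.7 1.2
  endloop
 endfacet
 facet normal -0.117 -0.414 -0.903
  outer loop
   vertex 3.4 3.5 1.3
   vertex 4.4 0.6 2.5
   vertex 0.4 0.2 3.2
  endloop
 endfacet
 facet normal 0.560 0.357 -0.748
  outer loop
   vertex 3.4 3.5 1.3
   vertex 2.5 4.7 1.2
   vertex 3.9 4.6 2.2
  endloop
 endfacet
 facet normal 0.837 0.064 -0.543
  outer loop
   vertex 3.4 3.5 1.3
   vertex 3.9 4.6 2.2
   vertex 4.4 0.6 2.5
  endloop
 endfacet
 facet normal 0.278 0.162 0.947
  outer loop
   vertex 2.7 1.4 4.4
   vertex 4.9 2.3 3.6
   vertex 0.1 4.1 4.7
  endloop
 endfacet
 facet normal 0.232 0.116 0.966
  outer loop
   vertex 2.7 1.4 4.4
   vertex 0.1 4.1 4.7
   vertex 0.3 1.2 5.0
  endloop
 endfacet
 facet normal 0.477 -0.572 0.667
  outer loop
   vertex 2.7 1.4 4.4
   vertex 4.4 0.6 2.5
   vertex 4.9 2.3 3.6
  endloop
 endfacet
 facet normal 0.201 -0.826 0.527
  outer loop
   vertex 2.7 1.4 4.4
   vertex 0.3 1.2 5.0
   vertex 4.4 0.6 2.5
  endloop
 endfacet
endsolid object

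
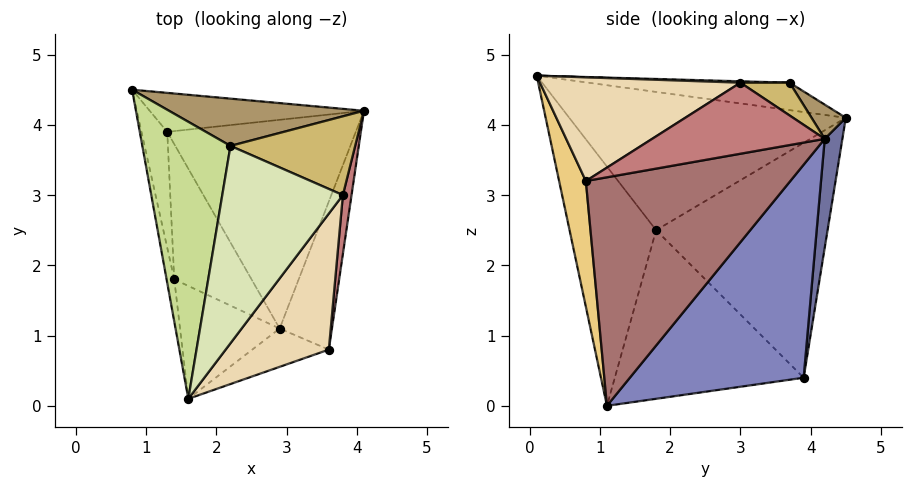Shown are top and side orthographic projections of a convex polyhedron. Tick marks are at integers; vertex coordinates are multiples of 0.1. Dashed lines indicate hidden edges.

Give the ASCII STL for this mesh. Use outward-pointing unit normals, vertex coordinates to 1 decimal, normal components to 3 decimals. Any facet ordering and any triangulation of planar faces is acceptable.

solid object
 facet normal 0.076 0.986 -0.150
  outer loop
   vertex 1.3 3.9 0.4
   vertex 0.8 4.5 4.1
   vertex 4.1 4.2 3.8
  endloop
 endfacet
 facet normal 0.664 0.463 -0.587
  outer loop
   vertex 1.3 3.9 0.4
   vertex 4.1 4.2 3.8
   vertex 2.9 1.1 0.0
  endloop
 endfacet
 facet normal -0.790 -0.518 -0.329
  outer loop
   vertex 1.4 1.8 2.5
   vertex 2.9 1.1 0.0
   vertex 1.6 0.1 4.7
  endloop
 endfacet
 facet normal -0.826 -0.418 -0.379
  outer loop
   vertex 1.4 1.8 2.5
   vertex 1.3 3.9 0.4
   vertex 2.9 1.1 0.0
  endloop
 endfacet
 facet normal -0.981 -0.186 -0.054
  outer loop
   vertex 1.4 1.8 2.5
   vertex 1.6 0.1 4.7
   vertex 0.8 4.5 4.1
  endloop
 endfacet
 facet normal -0.982 -0.154 -0.108
  outer loop
   vertex 1.4 1.8 2.5
   vertex 0.8 4.5 4.1
   vertex 1.3 3.9 0.4
  endloop
 endfacet
 facet normal -0.297 0.076 0.952
  outer loop
   vertex 2.2 3.7 4.6
   vertex 0.8 4.5 4.1
   vertex 1.6 0.1 4.7
  endloop
 endfacet
 facet normal 0.011 0.026 1.000
  outer loop
   vertex 2.2 3.7 4.6
   vertex 1.6 0.1 4.7
   vertex 3.8 3.0 4.6
  endloop
 endfacet
 facet normal 0.127 0.676 0.725
  outer loop
   vertex 2.2 3.7 4.6
   vertex 4.1 4.2 3.8
   vertex 0.8 4.5 4.1
  endloop
 endfacet
 facet normal 0.220 0.502 0.836
  outer loop
   vertex 2.2 3.7 4.6
   vertex 3.8 3.0 4.6
   vertex 4.1 4.2 3.8
  endloop
 endfacet
 facet normal 0.231 -0.963 -0.141
  outer loop
   vertex 3.6 0.8 3.2
   vertex 1.6 0.1 4.7
   vertex 2.9 1.1 0.0
  endloop
 endfacet
 facet normal 0.631 -0.457 0.628
  outer loop
   vertex 3.6 0.8 3.2
   vertex 3.8 3.0 4.6
   vertex 1.6 0.1 4.7
  endloop
 endfacet
 facet normal 0.970 -0.103 -0.222
  outer loop
   vertex 3.6 0.8 3.2
   vertex 2.9 1.1 0.0
   vertex 4.1 4.2 3.8
  endloop
 endfacet
 facet normal 0.979 -0.165 0.120
  outer loop
   vertex 3.6 0.8 3.2
   vertex 4.1 4.2 3.8
   vertex 3.8 3.0 4.6
  endloop
 endfacet
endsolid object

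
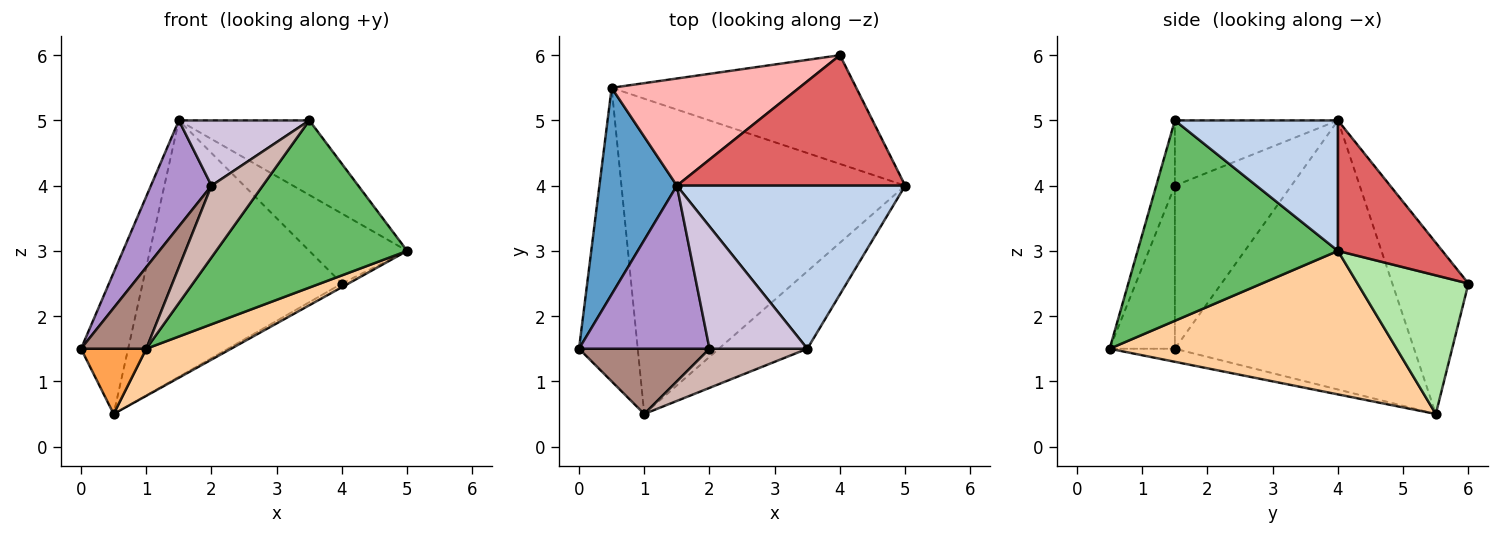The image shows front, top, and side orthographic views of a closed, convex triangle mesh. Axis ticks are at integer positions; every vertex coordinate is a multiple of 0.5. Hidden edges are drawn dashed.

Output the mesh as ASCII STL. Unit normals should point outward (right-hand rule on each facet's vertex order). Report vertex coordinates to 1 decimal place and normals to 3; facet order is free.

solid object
 facet normal -0.944 0.186 0.272
  outer loop
   vertex 1.5 4.0 5.0
   vertex 0.5 5.5 0.5
   vertex 0.0 1.5 1.5
  endloop
 endfacet
 facet normal 0.461 0.369 0.807
  outer loop
   vertex 3.5 1.5 5.0
   vertex 5.0 4.0 3.0
   vertex 1.5 4.0 5.0
  endloop
 endfacet
 facet normal -0.212 -0.212 -0.954
  outer loop
   vertex 1.0 0.5 1.5
   vertex 0.0 1.5 1.5
   vertex 0.5 5.5 0.5
  endloop
 endfacet
 facet normal 0.447 -0.132 -0.885
  outer loop
   vertex 1.0 0.5 1.5
   vertex 0.5 5.5 0.5
   vertex 5.0 4.0 3.0
  endloop
 endfacet
 facet normal 0.689 -0.657 -0.305
  outer loop
   vertex 1.0 0.5 1.5
   vertex 5.0 4.0 3.0
   vertex 3.5 1.5 5.0
  endloop
 endfacet
 facet normal 0.493 0.029 -0.870
  outer loop
   vertex 4.0 6.0 2.5
   vertex 5.0 4.0 3.0
   vertex 0.5 5.5 0.5
  endloop
 endfacet
 facet normal 0.450 0.422 0.787
  outer loop
   vertex 4.0 6.0 2.5
   vertex 1.5 4.0 5.0
   vertex 5.0 4.0 3.0
  endloop
 endfacet
 facet normal -0.332 0.870 0.364
  outer loop
   vertex 4.0 6.0 2.5
   vertex 0.5 5.5 0.5
   vertex 1.5 4.0 5.0
  endloop
 endfacet
 facet normal -0.723 -0.376 0.579
  outer loop
   vertex 2.0 1.5 4.0
   vertex 1.5 4.0 5.0
   vertex 0.0 1.5 1.5
  endloop
 endfacet
 facet normal -0.507 -0.406 0.761
  outer loop
   vertex 2.0 1.5 4.0
   vertex 3.5 1.5 5.0
   vertex 1.5 4.0 5.0
  endloop
 endfacet
 facet normal -0.615 -0.615 0.492
  outer loop
   vertex 2.0 1.5 4.0
   vertex 0.0 1.5 1.5
   vertex 1.0 0.5 1.5
  endloop
 endfacet
 facet normal -0.304 -0.836 0.456
  outer loop
   vertex 2.0 1.5 4.0
   vertex 1.0 0.5 1.5
   vertex 3.5 1.5 5.0
  endloop
 endfacet
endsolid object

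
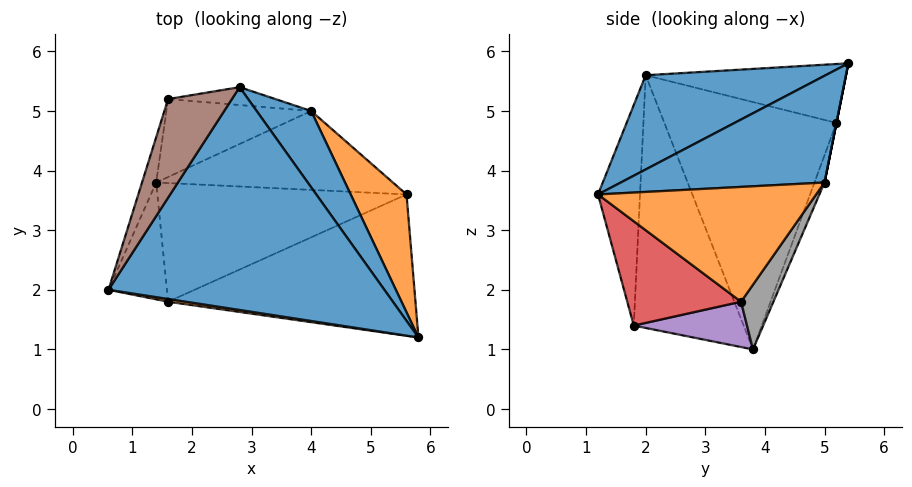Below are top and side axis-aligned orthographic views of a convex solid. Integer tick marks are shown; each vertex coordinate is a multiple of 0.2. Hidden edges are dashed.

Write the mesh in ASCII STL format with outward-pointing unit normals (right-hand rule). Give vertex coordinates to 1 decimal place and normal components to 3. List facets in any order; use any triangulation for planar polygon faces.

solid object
 facet normal 0.312 -0.256 0.915
  outer loop
   vertex 2.8 5.4 5.8
   vertex 0.6 2.0 5.6
   vertex 5.8 1.2 3.6
  endloop
 endfacet
 facet normal -0.148 -0.989 0.012
  outer loop
   vertex 1.6 1.8 1.4
   vertex 5.8 1.2 3.6
   vertex 0.6 2.0 5.6
  endloop
 endfacet
 facet normal -0.965 -0.141 -0.223
  outer loop
   vertex 1.6 1.8 1.4
   vertex 0.6 2.0 5.6
   vertex 1.4 3.8 1.0
  endloop
 endfacet
 facet normal 0.324 -0.550 -0.769
  outer loop
   vertex 1.6 1.8 1.4
   vertex 5.6 3.6 1.8
   vertex 5.8 1.2 3.6
  endloop
 endfacet
 facet normal 0.176 -0.176 -0.968
  outer loop
   vertex 1.6 1.8 1.4
   vertex 1.4 3.8 1.0
   vertex 5.6 3.6 1.8
  endloop
 endfacet
 facet normal -0.631 0.368 0.683
  outer loop
   vertex 1.6 5.2 4.8
   vertex 0.6 2.0 5.6
   vertex 2.8 5.4 5.8
  endloop
 endfacet
 facet normal -0.957 0.285 -0.055
  outer loop
   vertex 1.6 5.2 4.8
   vertex 1.4 3.8 1.0
   vertex 0.6 2.0 5.6
  endloop
 endfacet
 facet normal 0.135 0.859 -0.494
  outer loop
   vertex 4.0 5.0 3.8
   vertex 5.6 3.6 1.8
   vertex 1.4 3.8 1.0
  endloop
 endfacet
 facet normal -0.064 0.937 -0.342
  outer loop
   vertex 4.0 5.0 3.8
   vertex 1.4 3.8 1.0
   vertex 1.6 5.2 4.8
  endloop
 endfacet
 facet normal 0.000 0.981 -0.196
  outer loop
   vertex 4.0 5.0 3.8
   vertex 1.6 5.2 4.8
   vertex 2.8 5.4 5.8
  endloop
 endfacet
 facet normal 0.827 0.370 0.423
  outer loop
   vertex 4.0 5.0 3.8
   vertex 2.8 5.4 5.8
   vertex 5.8 1.2 3.6
  endloop
 endfacet
 facet normal 0.834 0.374 0.406
  outer loop
   vertex 4.0 5.0 3.8
   vertex 5.8 1.2 3.6
   vertex 5.6 3.6 1.8
  endloop
 endfacet
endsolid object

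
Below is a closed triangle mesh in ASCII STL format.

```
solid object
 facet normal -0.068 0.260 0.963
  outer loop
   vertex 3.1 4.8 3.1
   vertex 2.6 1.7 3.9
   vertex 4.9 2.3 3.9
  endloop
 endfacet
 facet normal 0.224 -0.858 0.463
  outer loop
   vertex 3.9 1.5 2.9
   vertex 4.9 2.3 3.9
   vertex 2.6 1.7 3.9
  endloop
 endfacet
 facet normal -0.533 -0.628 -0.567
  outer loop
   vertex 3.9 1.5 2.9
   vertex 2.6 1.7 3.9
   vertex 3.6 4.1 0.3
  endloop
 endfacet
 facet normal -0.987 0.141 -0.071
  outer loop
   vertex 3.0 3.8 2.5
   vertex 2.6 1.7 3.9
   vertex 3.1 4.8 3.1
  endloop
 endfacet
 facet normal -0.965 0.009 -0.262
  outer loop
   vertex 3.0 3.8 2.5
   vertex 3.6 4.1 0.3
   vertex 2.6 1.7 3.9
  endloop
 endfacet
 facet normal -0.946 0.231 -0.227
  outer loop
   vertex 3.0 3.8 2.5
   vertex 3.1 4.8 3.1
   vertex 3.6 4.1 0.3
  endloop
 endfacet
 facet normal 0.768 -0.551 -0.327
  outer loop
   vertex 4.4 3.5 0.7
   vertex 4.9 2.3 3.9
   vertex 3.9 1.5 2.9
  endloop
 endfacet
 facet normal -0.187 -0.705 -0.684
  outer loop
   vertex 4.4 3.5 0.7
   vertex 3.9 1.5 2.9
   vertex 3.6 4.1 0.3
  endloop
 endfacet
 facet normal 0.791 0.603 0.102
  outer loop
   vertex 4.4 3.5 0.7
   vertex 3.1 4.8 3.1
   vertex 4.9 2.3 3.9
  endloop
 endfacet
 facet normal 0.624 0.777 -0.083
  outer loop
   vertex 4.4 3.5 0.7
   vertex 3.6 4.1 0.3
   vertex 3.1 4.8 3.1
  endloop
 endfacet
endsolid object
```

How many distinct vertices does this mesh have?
7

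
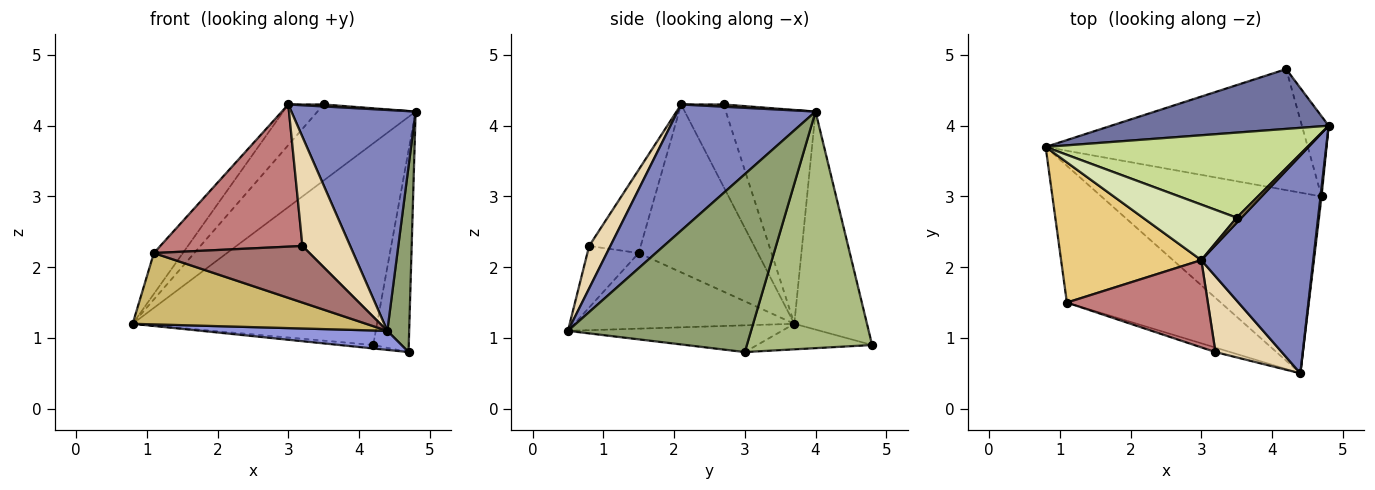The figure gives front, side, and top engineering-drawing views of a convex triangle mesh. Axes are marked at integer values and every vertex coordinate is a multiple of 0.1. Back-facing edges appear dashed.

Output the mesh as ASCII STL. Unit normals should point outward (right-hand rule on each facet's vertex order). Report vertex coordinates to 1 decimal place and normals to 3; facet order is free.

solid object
 facet normal -0.274 0.922 0.273
  outer loop
   vertex 4.2 4.8 0.9
   vertex 0.8 3.7 1.2
   vertex 4.8 4.0 4.2
  endloop
 endfacet
 facet normal 0.620 -0.559 0.551
  outer loop
   vertex 3.0 2.1 4.3
   vertex 4.4 0.5 1.1
   vertex 4.8 4.0 4.2
  endloop
 endfacet
 facet normal -0.120 -0.104 -0.987
  outer loop
   vertex 4.7 3.0 0.8
   vertex 4.4 0.5 1.1
   vertex 0.8 3.7 1.2
  endloop
 endfacet
 facet normal -0.097 0.028 -0.995
  outer loop
   vertex 4.7 3.0 0.8
   vertex 0.8 3.7 1.2
   vertex 4.2 4.8 0.9
  endloop
 endfacet
 facet normal 0.993 -0.118 0.006
  outer loop
   vertex 4.7 3.0 0.8
   vertex 4.8 4.0 4.2
   vertex 4.4 0.5 1.1
  endloop
 endfacet
 facet normal 0.956 0.272 -0.108
  outer loop
   vertex 4.7 3.0 0.8
   vertex 4.2 4.8 0.9
   vertex 4.8 4.0 4.2
  endloop
 endfacet
 facet normal -0.520 0.569 0.637
  outer loop
   vertex 3.5 2.7 4.3
   vertex 4.8 4.0 4.2
   vertex 0.8 3.7 1.2
  endloop
 endfacet
 facet normal -0.578 0.482 0.659
  outer loop
   vertex 3.5 2.7 4.3
   vertex 0.8 3.7 1.2
   vertex 3.0 2.1 4.3
  endloop
 endfacet
 facet normal 0.396 -0.330 0.857
  outer loop
   vertex 3.5 2.7 4.3
   vertex 3.0 2.1 4.3
   vertex 4.8 4.0 4.2
  endloop
 endfacet
 facet normal -0.399 -0.424 -0.813
  outer loop
   vertex 1.1 1.5 2.2
   vertex 0.8 3.7 1.2
   vertex 4.4 0.5 1.1
  endloop
 endfacet
 facet normal -0.754 0.184 0.630
  outer loop
   vertex 1.1 1.5 2.2
   vertex 3.0 2.1 4.3
   vertex 0.8 3.7 1.2
  endloop
 endfacet
 facet normal 0.343 -0.772 0.536
  outer loop
   vertex 3.2 0.8 2.3
   vertex 4.4 0.5 1.1
   vertex 3.0 2.1 4.3
  endloop
 endfacet
 facet normal -0.312 -0.947 -0.075
  outer loop
   vertex 3.2 0.8 2.3
   vertex 1.1 1.5 2.2
   vertex 4.4 0.5 1.1
  endloop
 endfacet
 facet normal -0.295 -0.814 0.500
  outer loop
   vertex 3.2 0.8 2.3
   vertex 3.0 2.1 4.3
   vertex 1.1 1.5 2.2
  endloop
 endfacet
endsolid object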